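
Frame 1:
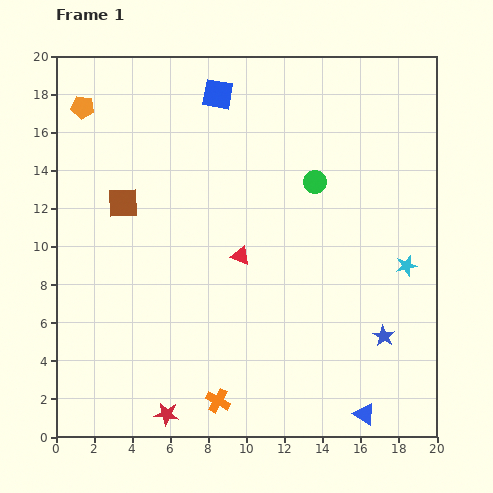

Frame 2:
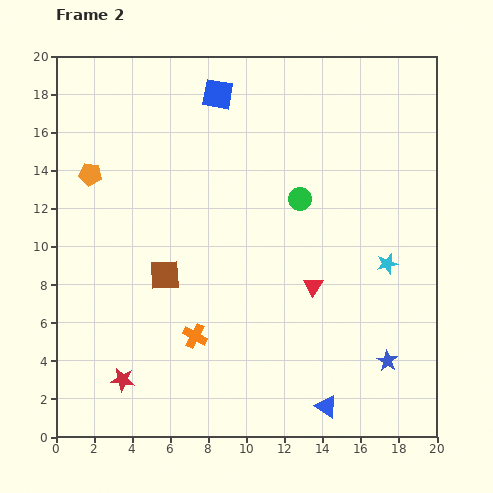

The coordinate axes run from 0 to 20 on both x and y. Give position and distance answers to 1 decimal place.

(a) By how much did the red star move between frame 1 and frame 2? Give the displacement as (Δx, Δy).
(-2.3, 1.8)

The red star was at (5.8, 1.2) in frame 1 and (3.5, 3.0) in frame 2.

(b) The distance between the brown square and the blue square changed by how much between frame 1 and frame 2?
+2.3

Distance in frame 1: 7.6. Distance in frame 2: 9.9.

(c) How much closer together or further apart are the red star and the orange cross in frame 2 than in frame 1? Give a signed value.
+1.6

Distance in frame 1: 2.8. Distance in frame 2: 4.4.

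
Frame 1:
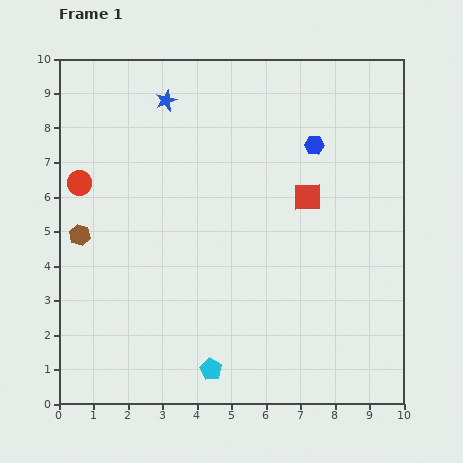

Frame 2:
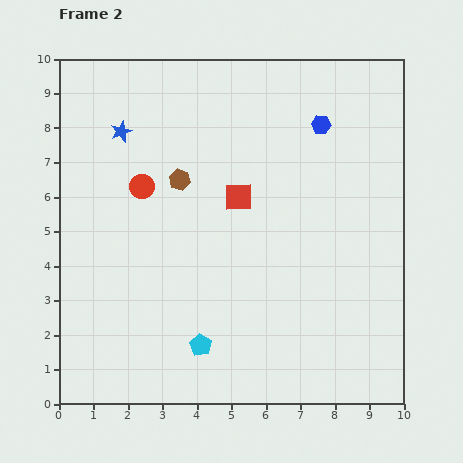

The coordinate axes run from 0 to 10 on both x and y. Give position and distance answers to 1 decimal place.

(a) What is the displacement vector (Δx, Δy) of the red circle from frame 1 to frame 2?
(1.8, -0.1)

The red circle was at (0.6, 6.4) in frame 1 and (2.4, 6.3) in frame 2.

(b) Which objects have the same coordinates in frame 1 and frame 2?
none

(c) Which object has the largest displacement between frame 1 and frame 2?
the brown hexagon

(moved 3.3; next 2.0)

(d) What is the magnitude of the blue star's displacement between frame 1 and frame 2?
1.6

The blue star moved from (3.1, 8.8) to (1.8, 7.9), a distance of √(1.3² + 0.9²) ≈ 1.6.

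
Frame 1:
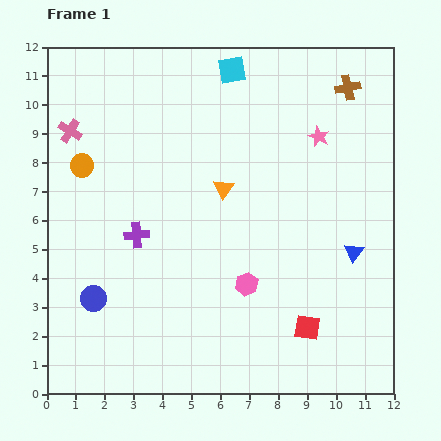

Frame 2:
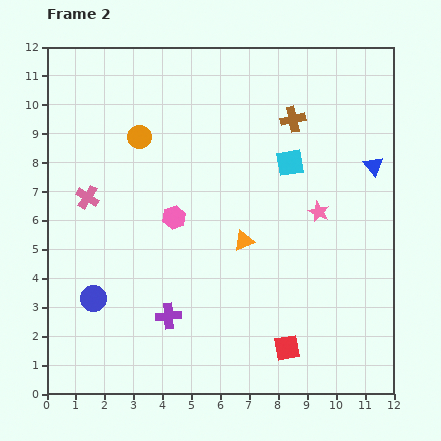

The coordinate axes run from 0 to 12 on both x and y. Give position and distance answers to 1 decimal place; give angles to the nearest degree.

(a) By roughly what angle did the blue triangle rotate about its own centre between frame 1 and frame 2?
16° counter-clockwise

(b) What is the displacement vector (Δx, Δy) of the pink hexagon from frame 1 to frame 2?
(-2.5, 2.3)

The pink hexagon was at (6.9, 3.8) in frame 1 and (4.4, 6.1) in frame 2.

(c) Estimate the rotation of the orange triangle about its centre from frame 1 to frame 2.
33° clockwise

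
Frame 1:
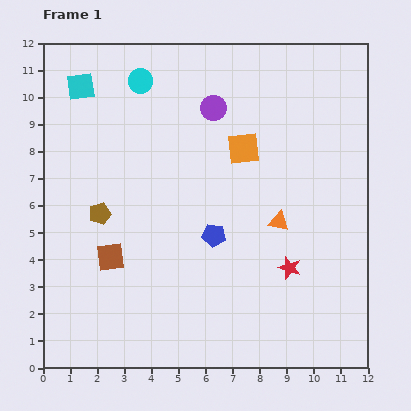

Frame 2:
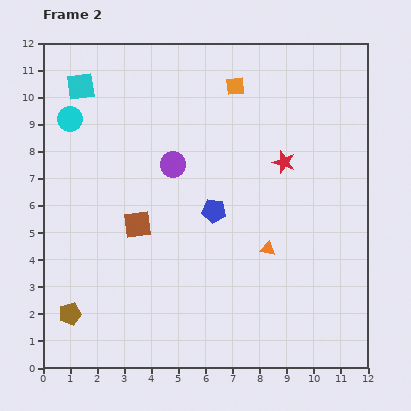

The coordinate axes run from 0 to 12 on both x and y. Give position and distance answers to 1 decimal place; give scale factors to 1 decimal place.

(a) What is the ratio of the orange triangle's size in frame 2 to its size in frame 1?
0.7×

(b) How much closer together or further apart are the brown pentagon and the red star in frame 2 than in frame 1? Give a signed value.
+2.4

Distance in frame 1: 7.3. Distance in frame 2: 9.7.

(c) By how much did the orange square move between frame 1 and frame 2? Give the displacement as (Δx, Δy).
(-0.3, 2.3)

The orange square was at (7.4, 8.1) in frame 1 and (7.1, 10.4) in frame 2.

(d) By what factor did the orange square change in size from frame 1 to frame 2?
0.6×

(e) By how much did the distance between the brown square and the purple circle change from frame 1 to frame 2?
-4.1

Distance in frame 1: 6.7. Distance in frame 2: 2.6.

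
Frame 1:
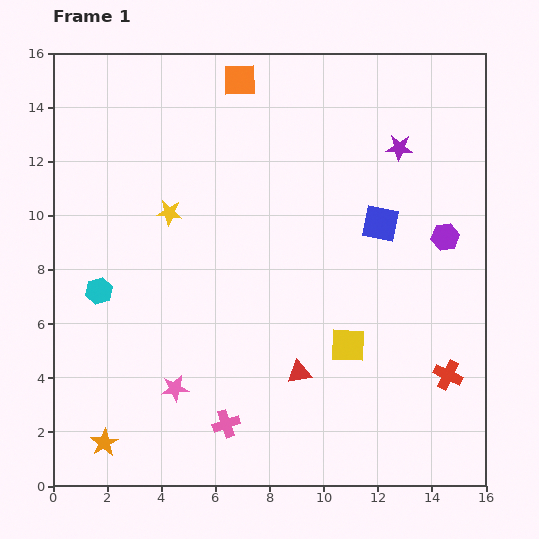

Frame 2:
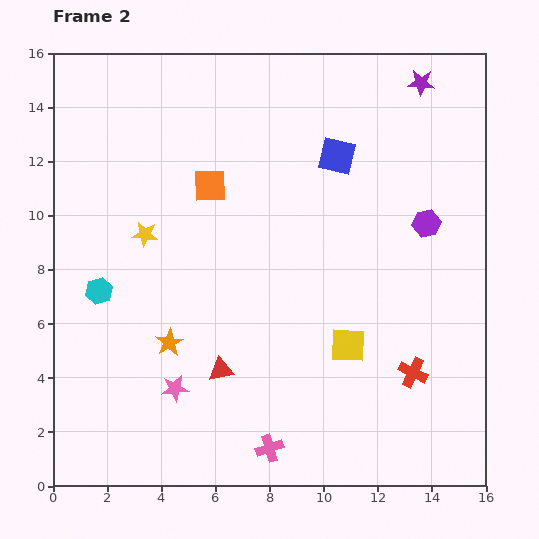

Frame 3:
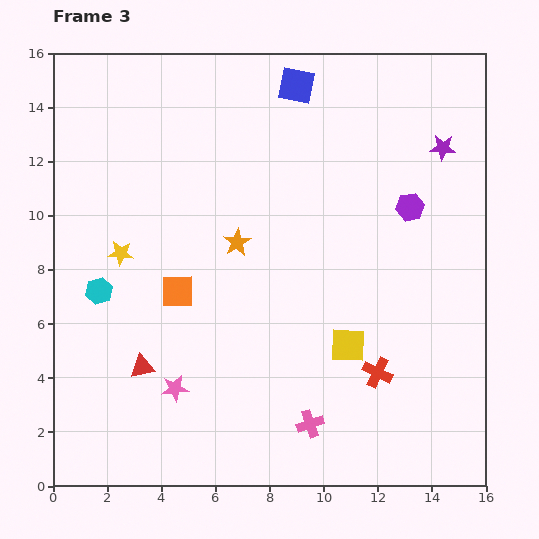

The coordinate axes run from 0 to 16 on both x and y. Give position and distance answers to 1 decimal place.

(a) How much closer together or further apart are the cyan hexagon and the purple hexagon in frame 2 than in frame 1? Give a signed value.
-0.6

Distance in frame 1: 13.0. Distance in frame 2: 12.4.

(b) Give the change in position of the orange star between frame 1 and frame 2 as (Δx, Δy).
(2.4, 3.7)

The orange star was at (1.9, 1.6) in frame 1 and (4.3, 5.3) in frame 2.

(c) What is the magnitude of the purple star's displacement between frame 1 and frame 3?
1.6

The purple star moved from (12.8, 12.5) to (14.4, 12.5), a distance of √(1.6² + 0.0²) ≈ 1.6.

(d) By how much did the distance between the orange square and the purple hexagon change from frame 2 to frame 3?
+1.0

Distance in frame 2: 8.1. Distance in frame 3: 9.1.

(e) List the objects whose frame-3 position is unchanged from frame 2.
the yellow square, the cyan hexagon, the pink star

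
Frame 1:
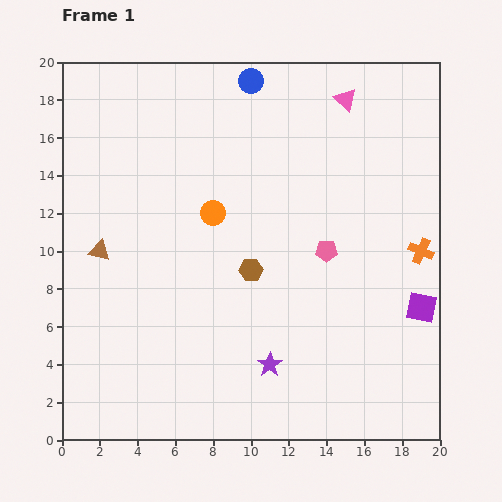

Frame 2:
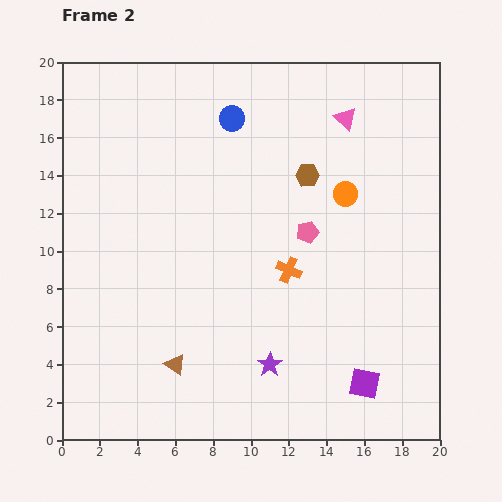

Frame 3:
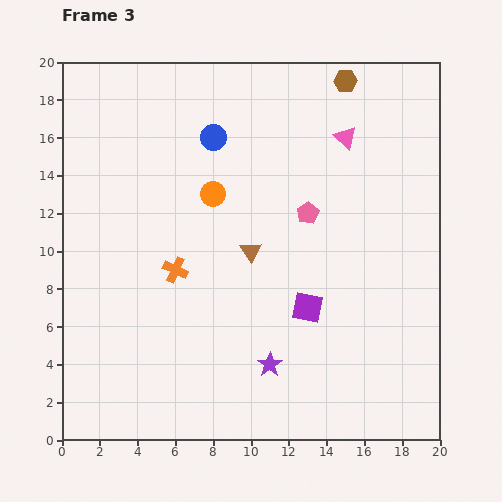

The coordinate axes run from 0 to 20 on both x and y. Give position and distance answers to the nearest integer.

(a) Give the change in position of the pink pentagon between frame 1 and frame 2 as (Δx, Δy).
(-1, 1)

The pink pentagon was at (14, 10) in frame 1 and (13, 11) in frame 2.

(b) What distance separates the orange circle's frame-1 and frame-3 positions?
1

The orange circle moved from (8, 12) to (8, 13), a distance of √(0² + 1²) ≈ 1.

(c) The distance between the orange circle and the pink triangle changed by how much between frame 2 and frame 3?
+4

Distance in frame 2: 4. Distance in frame 3: 8.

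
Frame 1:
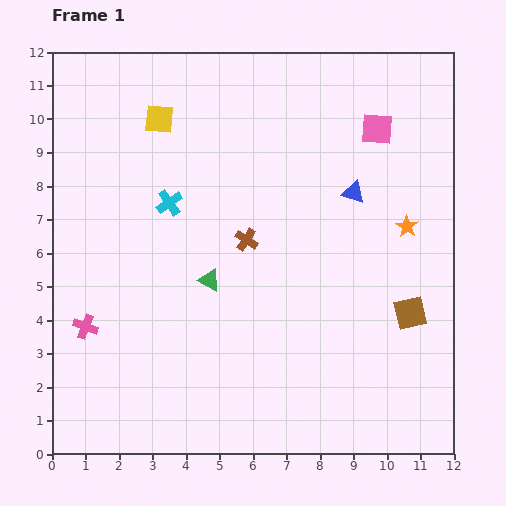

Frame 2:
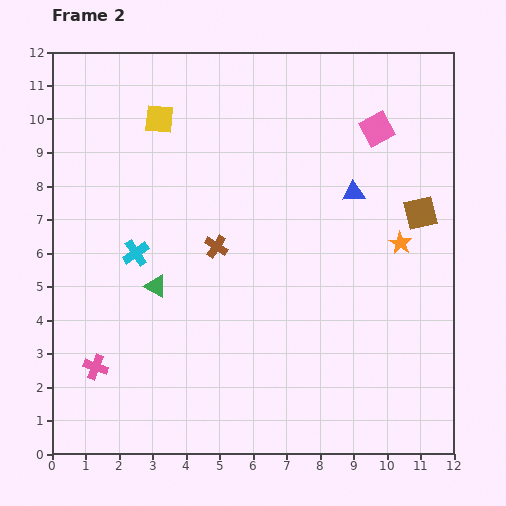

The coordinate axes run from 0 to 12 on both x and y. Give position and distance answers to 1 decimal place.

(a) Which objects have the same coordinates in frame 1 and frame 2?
the pink square, the blue triangle, the yellow square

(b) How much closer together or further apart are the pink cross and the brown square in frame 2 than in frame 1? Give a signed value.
+1.0

Distance in frame 1: 9.7. Distance in frame 2: 10.7.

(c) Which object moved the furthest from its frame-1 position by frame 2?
the brown square

(moved 3.0; next 1.8)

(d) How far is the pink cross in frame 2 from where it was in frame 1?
1.2

The pink cross moved from (1.0, 3.8) to (1.3, 2.6), a distance of √(0.3² + 1.2²) ≈ 1.2.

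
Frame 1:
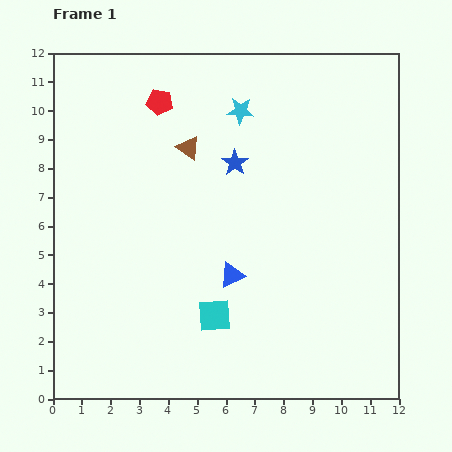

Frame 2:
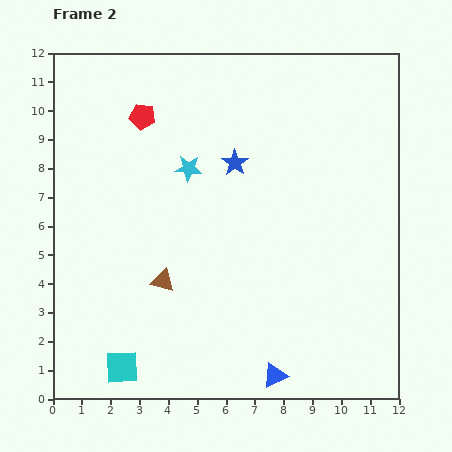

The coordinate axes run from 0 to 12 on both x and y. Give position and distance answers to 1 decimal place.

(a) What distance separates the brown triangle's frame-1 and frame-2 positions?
4.7

The brown triangle moved from (4.7, 8.7) to (3.8, 4.1), a distance of √(0.9² + 4.6²) ≈ 4.7.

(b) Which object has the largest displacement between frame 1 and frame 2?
the brown triangle

(moved 4.7; next 3.8)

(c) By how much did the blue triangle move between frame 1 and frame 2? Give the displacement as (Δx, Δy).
(1.5, -3.5)

The blue triangle was at (6.2, 4.3) in frame 1 and (7.7, 0.8) in frame 2.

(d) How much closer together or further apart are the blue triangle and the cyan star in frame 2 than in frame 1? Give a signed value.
+2.1

Distance in frame 1: 5.7. Distance in frame 2: 7.8.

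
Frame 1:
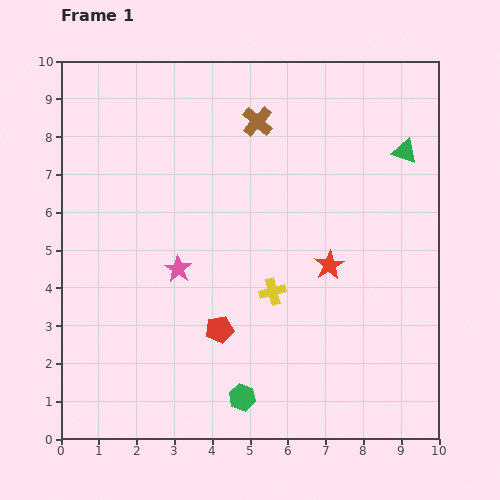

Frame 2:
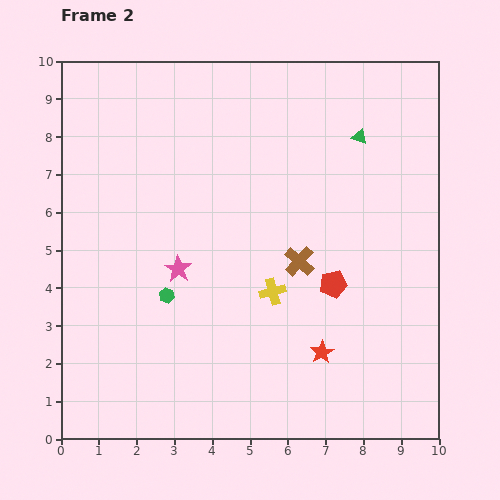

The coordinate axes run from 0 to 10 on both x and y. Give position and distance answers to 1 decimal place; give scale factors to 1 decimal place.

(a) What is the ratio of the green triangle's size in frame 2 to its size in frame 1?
0.6×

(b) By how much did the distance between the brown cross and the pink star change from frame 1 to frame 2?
-1.2

Distance in frame 1: 4.4. Distance in frame 2: 3.2.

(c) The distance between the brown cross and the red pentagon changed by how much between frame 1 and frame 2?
-4.5

Distance in frame 1: 5.6. Distance in frame 2: 1.1.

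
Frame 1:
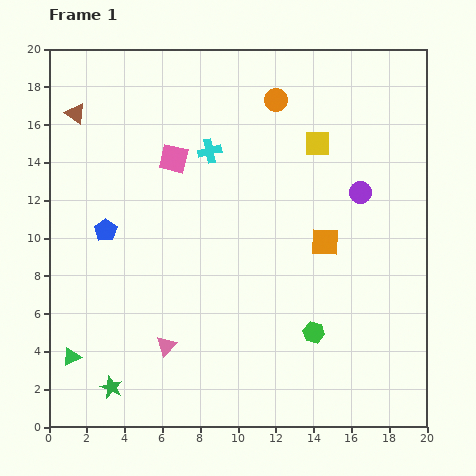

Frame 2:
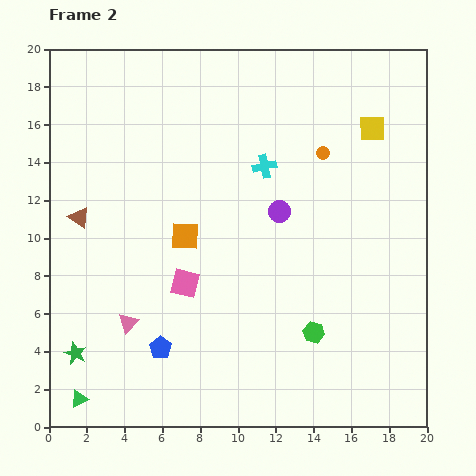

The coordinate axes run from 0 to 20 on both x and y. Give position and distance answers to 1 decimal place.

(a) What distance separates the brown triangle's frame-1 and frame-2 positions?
5.5

The brown triangle moved from (1.4, 16.6) to (1.6, 11.1), a distance of √(0.2² + 5.5²) ≈ 5.5.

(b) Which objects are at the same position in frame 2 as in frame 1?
the green hexagon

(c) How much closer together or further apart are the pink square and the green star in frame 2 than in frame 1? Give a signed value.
-5.6

Distance in frame 1: 12.5. Distance in frame 2: 6.9.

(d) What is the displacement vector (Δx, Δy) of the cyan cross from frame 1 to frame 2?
(2.9, -0.8)

The cyan cross was at (8.5, 14.6) in frame 1 and (11.4, 13.8) in frame 2.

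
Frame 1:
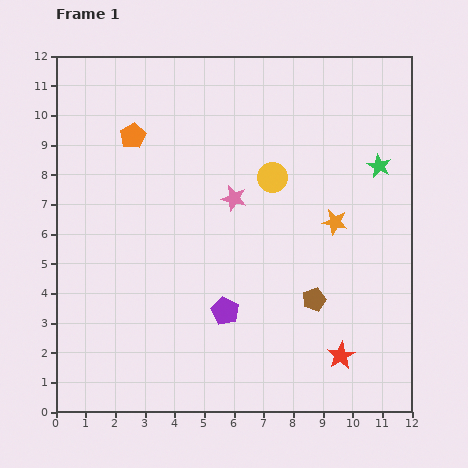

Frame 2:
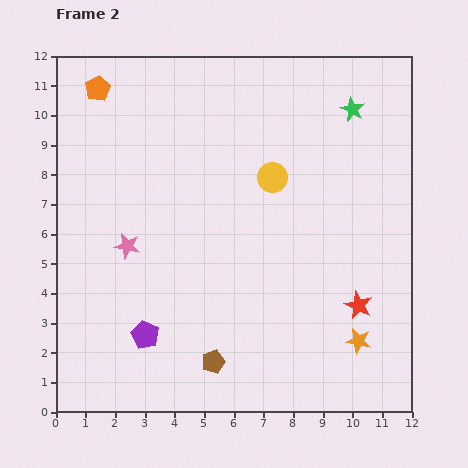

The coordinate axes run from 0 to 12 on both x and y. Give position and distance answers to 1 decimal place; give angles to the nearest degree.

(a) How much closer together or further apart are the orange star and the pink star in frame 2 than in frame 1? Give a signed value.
+4.9

Distance in frame 1: 3.5. Distance in frame 2: 8.4.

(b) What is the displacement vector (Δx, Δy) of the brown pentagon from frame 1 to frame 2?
(-3.4, -2.1)

The brown pentagon was at (8.7, 3.8) in frame 1 and (5.3, 1.7) in frame 2.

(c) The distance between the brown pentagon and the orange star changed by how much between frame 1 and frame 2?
+2.2

Distance in frame 1: 2.7. Distance in frame 2: 4.9.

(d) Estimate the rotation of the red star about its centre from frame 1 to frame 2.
17° counter-clockwise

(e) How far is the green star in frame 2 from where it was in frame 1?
2.1

The green star moved from (10.9, 8.3) to (10.0, 10.2), a distance of √(0.9² + 1.9²) ≈ 2.1.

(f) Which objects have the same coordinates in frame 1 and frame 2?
the yellow circle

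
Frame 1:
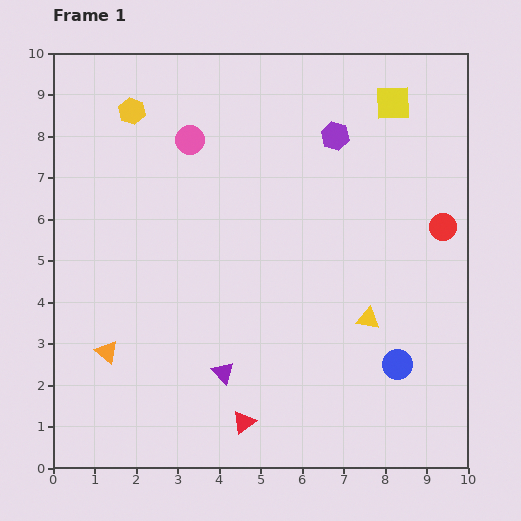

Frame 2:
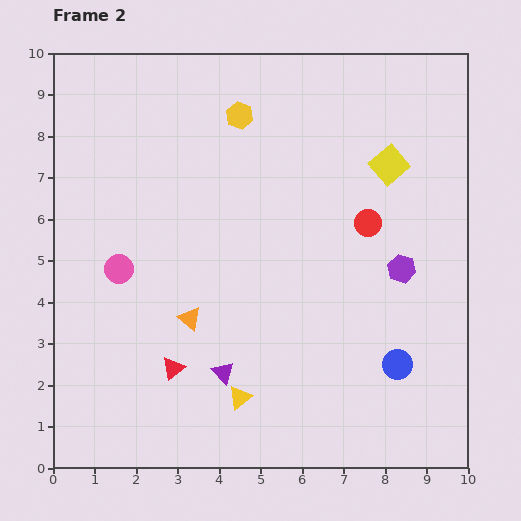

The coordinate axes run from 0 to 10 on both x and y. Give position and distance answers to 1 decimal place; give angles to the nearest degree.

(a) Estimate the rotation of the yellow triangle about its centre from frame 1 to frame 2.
48° counter-clockwise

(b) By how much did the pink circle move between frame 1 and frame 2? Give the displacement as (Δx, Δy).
(-1.7, -3.1)

The pink circle was at (3.3, 7.9) in frame 1 and (1.6, 4.8) in frame 2.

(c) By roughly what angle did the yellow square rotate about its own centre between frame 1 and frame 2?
38° counter-clockwise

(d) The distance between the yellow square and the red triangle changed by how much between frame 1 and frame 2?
-1.4

Distance in frame 1: 8.5. Distance in frame 2: 7.1.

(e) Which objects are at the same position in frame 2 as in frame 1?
the blue circle, the purple triangle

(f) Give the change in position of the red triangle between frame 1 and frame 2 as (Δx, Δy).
(-1.7, 1.3)

The red triangle was at (4.6, 1.1) in frame 1 and (2.9, 2.4) in frame 2.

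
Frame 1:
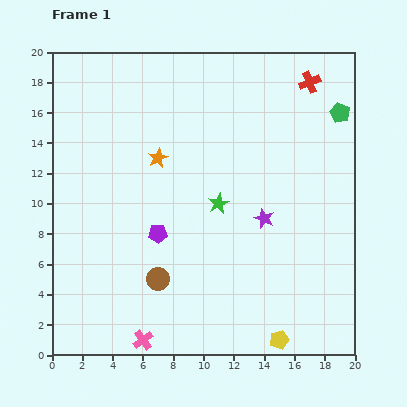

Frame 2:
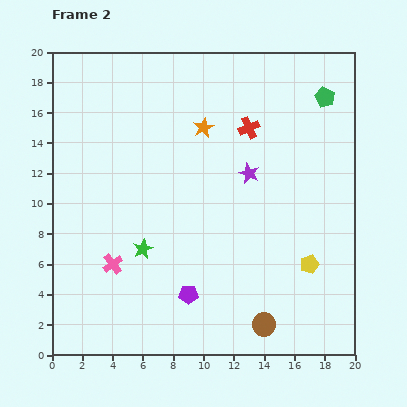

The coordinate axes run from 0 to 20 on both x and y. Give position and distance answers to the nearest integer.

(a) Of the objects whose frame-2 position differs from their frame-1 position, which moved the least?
the green pentagon

(moved 1)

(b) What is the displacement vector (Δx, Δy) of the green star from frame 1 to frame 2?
(-5, -3)

The green star was at (11, 10) in frame 1 and (6, 7) in frame 2.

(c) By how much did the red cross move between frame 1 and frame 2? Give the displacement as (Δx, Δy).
(-4, -3)

The red cross was at (17, 18) in frame 1 and (13, 15) in frame 2.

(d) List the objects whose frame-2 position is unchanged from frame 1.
none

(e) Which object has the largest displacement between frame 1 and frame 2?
the brown circle

(moved 8; next 6)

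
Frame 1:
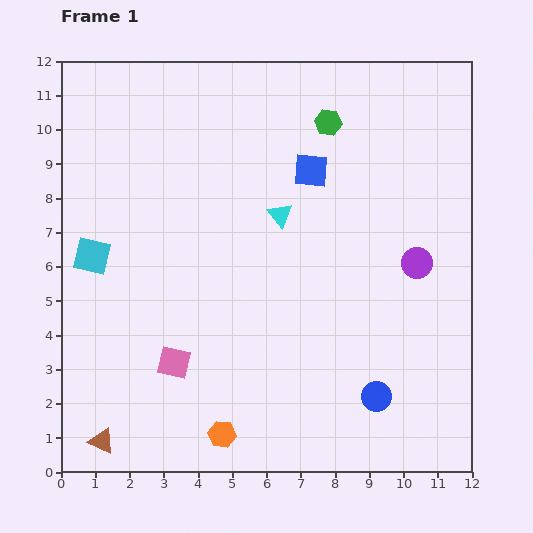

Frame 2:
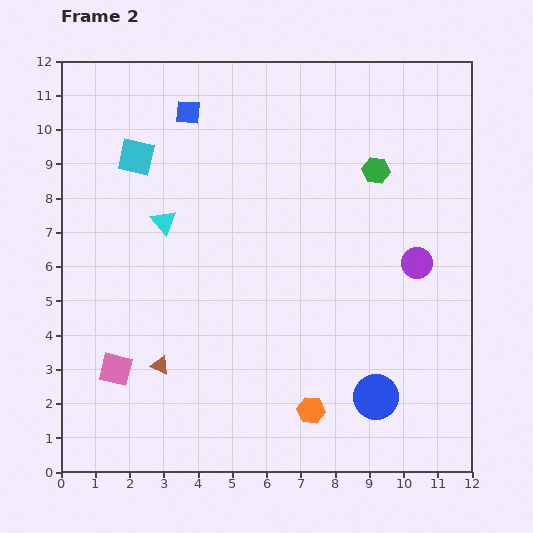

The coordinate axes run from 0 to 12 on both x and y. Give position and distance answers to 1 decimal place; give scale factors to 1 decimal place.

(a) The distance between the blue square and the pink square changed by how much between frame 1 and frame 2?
+0.9

Distance in frame 1: 6.9. Distance in frame 2: 7.8.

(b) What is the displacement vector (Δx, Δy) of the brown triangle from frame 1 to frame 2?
(1.7, 2.2)

The brown triangle was at (1.2, 0.9) in frame 1 and (2.9, 3.1) in frame 2.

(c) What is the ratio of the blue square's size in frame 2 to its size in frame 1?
0.7×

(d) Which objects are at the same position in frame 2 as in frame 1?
the blue circle, the purple circle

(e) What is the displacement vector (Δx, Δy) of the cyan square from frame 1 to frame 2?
(1.3, 2.9)

The cyan square was at (0.9, 6.3) in frame 1 and (2.2, 9.2) in frame 2.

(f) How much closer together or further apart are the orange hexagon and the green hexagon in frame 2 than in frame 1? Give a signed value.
-2.3

Distance in frame 1: 9.6. Distance in frame 2: 7.3.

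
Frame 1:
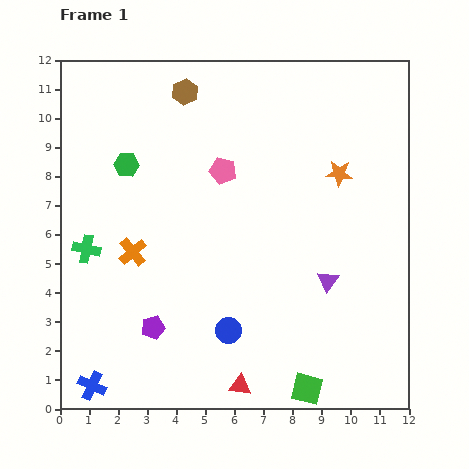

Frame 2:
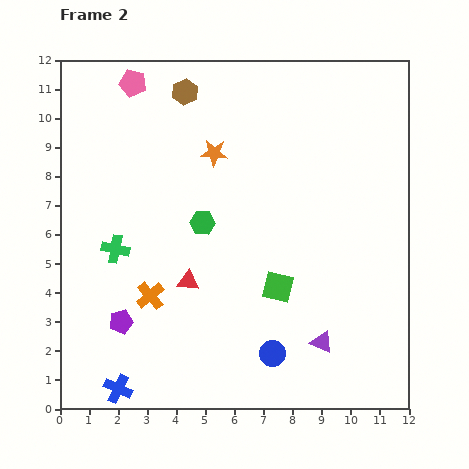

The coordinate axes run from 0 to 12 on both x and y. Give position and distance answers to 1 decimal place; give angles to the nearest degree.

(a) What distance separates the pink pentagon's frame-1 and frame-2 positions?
4.3

The pink pentagon moved from (5.6, 8.2) to (2.5, 11.2), a distance of √(3.1² + 3.0²) ≈ 4.3.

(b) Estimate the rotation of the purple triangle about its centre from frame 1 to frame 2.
42° counter-clockwise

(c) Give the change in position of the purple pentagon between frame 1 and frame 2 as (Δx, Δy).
(-1.1, 0.2)

The purple pentagon was at (3.2, 2.8) in frame 1 and (2.1, 3.0) in frame 2.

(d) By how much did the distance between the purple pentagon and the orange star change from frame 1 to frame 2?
-1.7

Distance in frame 1: 8.3. Distance in frame 2: 6.6.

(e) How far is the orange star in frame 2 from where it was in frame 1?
4.4

The orange star moved from (9.6, 8.1) to (5.3, 8.8), a distance of √(4.3² + 0.7²) ≈ 4.4.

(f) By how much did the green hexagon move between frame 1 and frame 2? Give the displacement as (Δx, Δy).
(2.6, -2.0)

The green hexagon was at (2.3, 8.4) in frame 1 and (4.9, 6.4) in frame 2.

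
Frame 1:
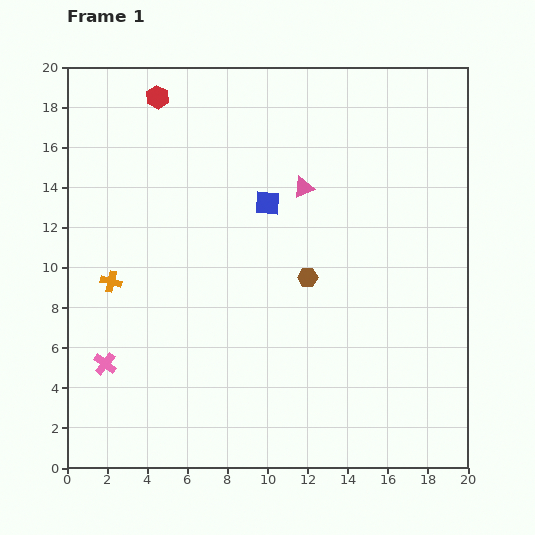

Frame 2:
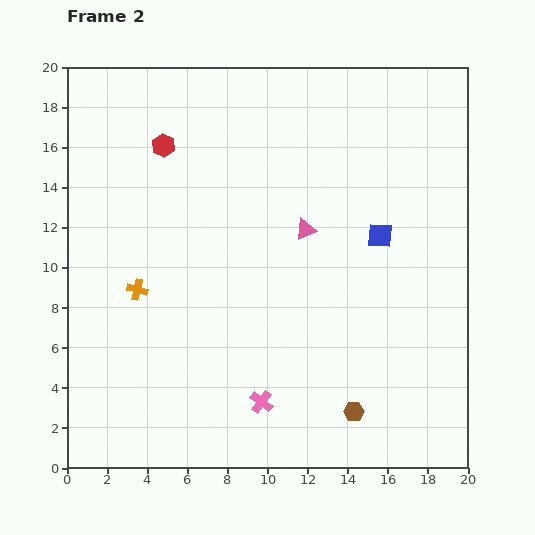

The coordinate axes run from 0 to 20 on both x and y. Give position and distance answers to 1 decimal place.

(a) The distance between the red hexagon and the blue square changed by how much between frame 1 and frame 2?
+4.1

Distance in frame 1: 7.6. Distance in frame 2: 11.7.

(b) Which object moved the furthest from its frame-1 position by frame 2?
the pink cross

(moved 8.0; next 7.1)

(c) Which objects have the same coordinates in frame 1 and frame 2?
none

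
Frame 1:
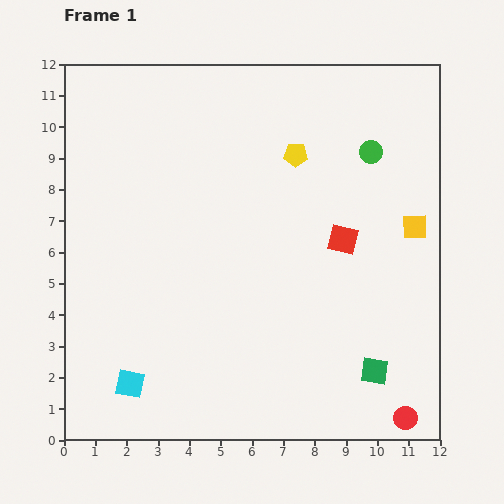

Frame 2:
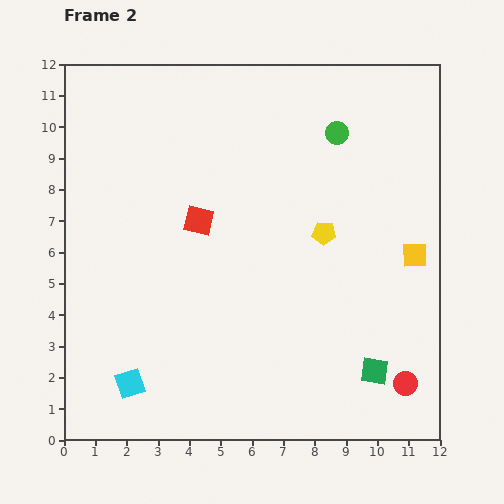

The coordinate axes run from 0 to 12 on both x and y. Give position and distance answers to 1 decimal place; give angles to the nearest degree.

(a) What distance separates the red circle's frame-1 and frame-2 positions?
1.1

The red circle moved from (10.9, 0.7) to (10.9, 1.8), a distance of √(0.0² + 1.1²) ≈ 1.1.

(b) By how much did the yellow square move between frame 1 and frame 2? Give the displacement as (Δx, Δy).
(0.0, -0.9)

The yellow square was at (11.2, 6.8) in frame 1 and (11.2, 5.9) in frame 2.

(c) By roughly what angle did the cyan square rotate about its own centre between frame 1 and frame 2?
30° counter-clockwise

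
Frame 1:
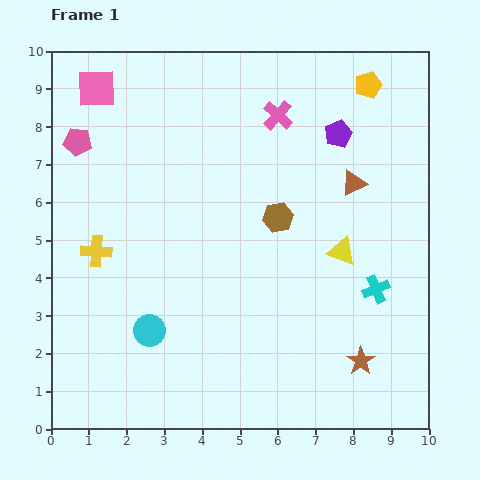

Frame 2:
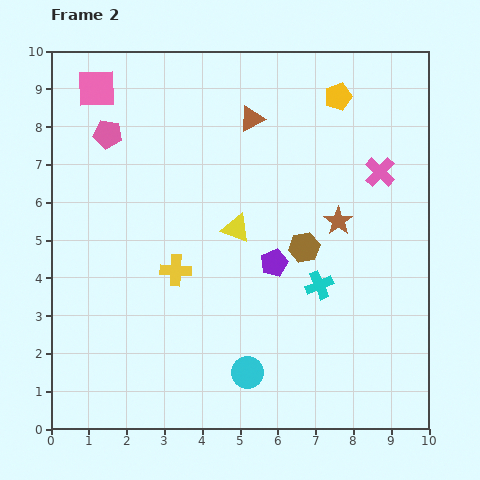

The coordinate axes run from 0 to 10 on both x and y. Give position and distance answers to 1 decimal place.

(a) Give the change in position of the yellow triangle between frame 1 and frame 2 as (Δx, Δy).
(-2.8, 0.6)

The yellow triangle was at (7.7, 4.7) in frame 1 and (4.9, 5.3) in frame 2.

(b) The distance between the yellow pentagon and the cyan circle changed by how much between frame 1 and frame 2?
-1.0

Distance in frame 1: 8.7. Distance in frame 2: 7.7.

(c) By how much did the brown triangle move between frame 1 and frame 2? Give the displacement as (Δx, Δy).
(-2.7, 1.7)

The brown triangle was at (8.0, 6.5) in frame 1 and (5.3, 8.2) in frame 2.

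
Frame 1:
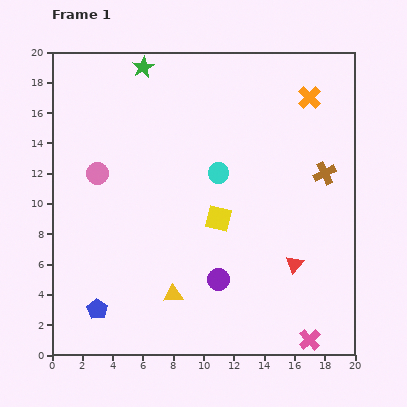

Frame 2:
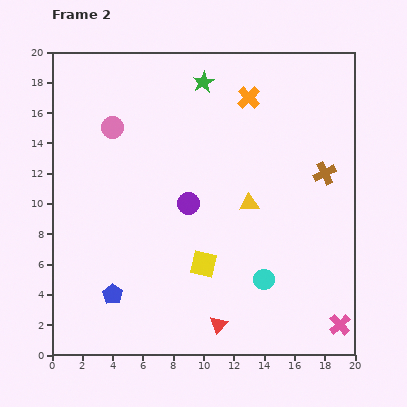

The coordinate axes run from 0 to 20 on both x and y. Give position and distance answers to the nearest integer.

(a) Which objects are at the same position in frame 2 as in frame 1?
the brown cross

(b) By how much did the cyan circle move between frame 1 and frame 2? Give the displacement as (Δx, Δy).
(3, -7)

The cyan circle was at (11, 12) in frame 1 and (14, 5) in frame 2.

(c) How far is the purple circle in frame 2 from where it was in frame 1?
5

The purple circle moved from (11, 5) to (9, 10), a distance of √(2² + 5²) ≈ 5.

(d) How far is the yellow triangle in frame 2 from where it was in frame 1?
8

The yellow triangle moved from (8, 4) to (13, 10), a distance of √(5² + 6²) ≈ 8.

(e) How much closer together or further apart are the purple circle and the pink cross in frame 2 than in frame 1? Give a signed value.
+6

Distance in frame 1: 7. Distance in frame 2: 13.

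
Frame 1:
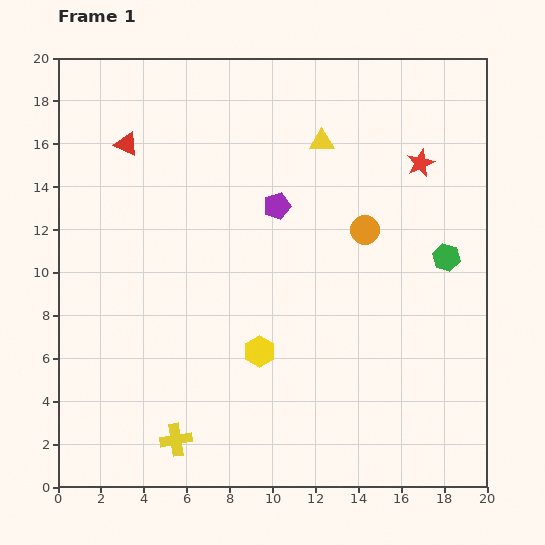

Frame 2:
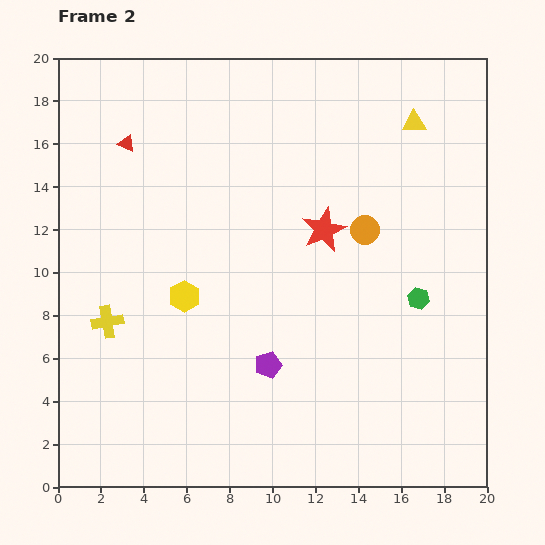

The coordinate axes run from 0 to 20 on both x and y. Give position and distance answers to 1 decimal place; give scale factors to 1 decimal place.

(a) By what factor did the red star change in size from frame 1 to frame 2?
1.6×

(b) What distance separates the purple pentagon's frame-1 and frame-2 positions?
7.4

The purple pentagon moved from (10.2, 13.1) to (9.8, 5.7), a distance of √(0.4² + 7.4²) ≈ 7.4.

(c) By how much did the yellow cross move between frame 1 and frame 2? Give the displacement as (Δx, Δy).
(-3.2, 5.5)

The yellow cross was at (5.5, 2.2) in frame 1 and (2.3, 7.7) in frame 2.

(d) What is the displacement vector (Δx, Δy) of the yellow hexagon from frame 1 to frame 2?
(-3.5, 2.6)

The yellow hexagon was at (9.4, 6.3) in frame 1 and (5.9, 8.9) in frame 2.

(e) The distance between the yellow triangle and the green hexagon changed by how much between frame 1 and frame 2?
+0.3

Distance in frame 1: 7.9. Distance in frame 2: 8.2.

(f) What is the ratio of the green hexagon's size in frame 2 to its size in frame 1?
0.8×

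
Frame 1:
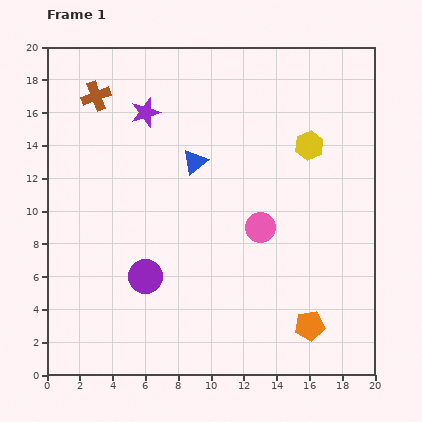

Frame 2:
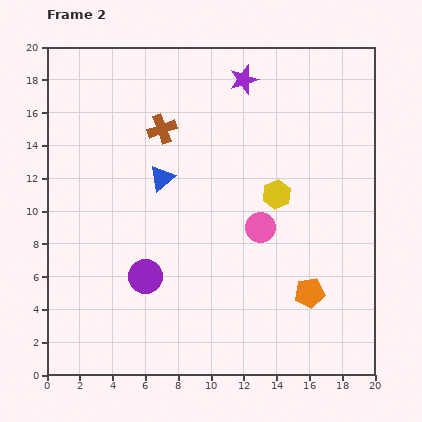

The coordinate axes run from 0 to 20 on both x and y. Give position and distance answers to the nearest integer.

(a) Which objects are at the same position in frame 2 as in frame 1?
the pink circle, the purple circle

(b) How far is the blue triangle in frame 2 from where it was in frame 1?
2

The blue triangle moved from (9, 13) to (7, 12), a distance of √(2² + 1²) ≈ 2.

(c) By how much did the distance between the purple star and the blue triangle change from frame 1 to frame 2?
+4

Distance in frame 1: 4. Distance in frame 2: 8.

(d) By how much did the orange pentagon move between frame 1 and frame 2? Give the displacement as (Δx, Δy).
(0, 2)

The orange pentagon was at (16, 3) in frame 1 and (16, 5) in frame 2.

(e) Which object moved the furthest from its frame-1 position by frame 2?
the purple star

(moved 6; next 4)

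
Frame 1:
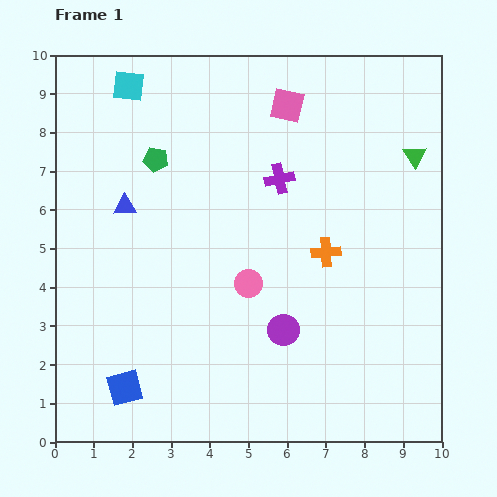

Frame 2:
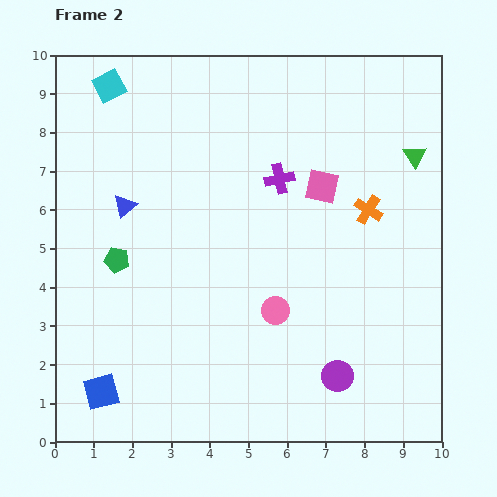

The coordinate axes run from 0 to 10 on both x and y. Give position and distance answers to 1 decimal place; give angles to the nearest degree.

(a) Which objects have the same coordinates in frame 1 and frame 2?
the green triangle, the purple cross, the blue triangle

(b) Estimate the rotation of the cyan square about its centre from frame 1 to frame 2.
33° counter-clockwise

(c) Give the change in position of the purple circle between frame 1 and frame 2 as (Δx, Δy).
(1.4, -1.2)

The purple circle was at (5.9, 2.9) in frame 1 and (7.3, 1.7) in frame 2.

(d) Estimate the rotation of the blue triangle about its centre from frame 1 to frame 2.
40° counter-clockwise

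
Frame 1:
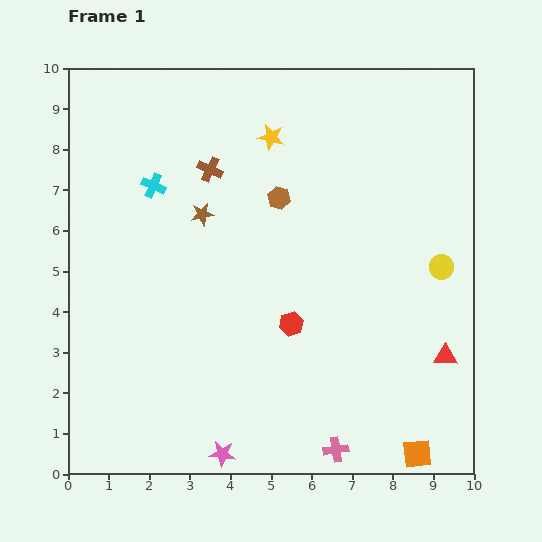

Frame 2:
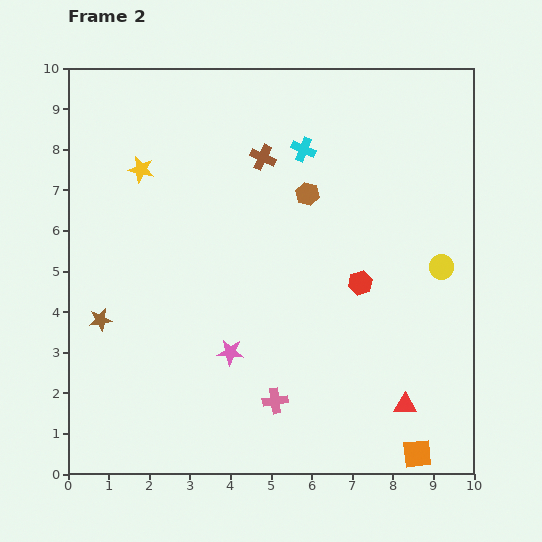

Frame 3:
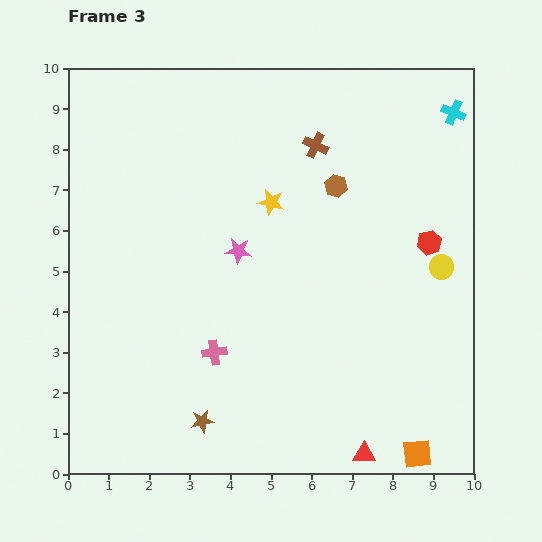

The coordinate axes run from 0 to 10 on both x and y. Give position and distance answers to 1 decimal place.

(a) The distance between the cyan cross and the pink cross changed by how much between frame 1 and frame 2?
-1.7

Distance in frame 1: 7.9. Distance in frame 2: 6.2.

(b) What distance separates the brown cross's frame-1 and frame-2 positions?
1.3

The brown cross moved from (3.5, 7.5) to (4.8, 7.8), a distance of √(1.3² + 0.3²) ≈ 1.3.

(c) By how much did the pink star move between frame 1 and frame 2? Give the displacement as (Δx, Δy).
(0.2, 2.5)

The pink star was at (3.8, 0.5) in frame 1 and (4.0, 3.0) in frame 2.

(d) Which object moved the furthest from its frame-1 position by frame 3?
the cyan cross

(moved 7.6; next 5.1)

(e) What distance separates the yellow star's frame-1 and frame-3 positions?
1.6

The yellow star moved from (5.0, 8.3) to (5.0, 6.7), a distance of √(0.0² + 1.6²) ≈ 1.6.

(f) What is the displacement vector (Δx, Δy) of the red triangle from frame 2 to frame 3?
(-1.0, -1.2)

The red triangle was at (8.3, 1.7) in frame 2 and (7.3, 0.5) in frame 3.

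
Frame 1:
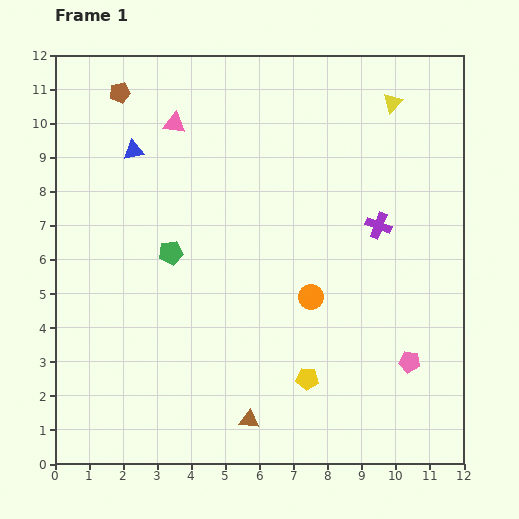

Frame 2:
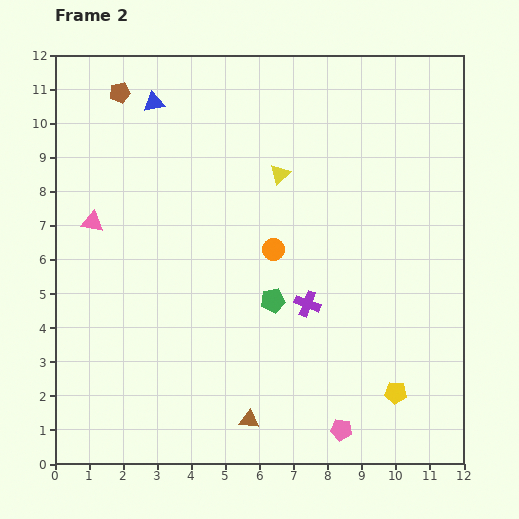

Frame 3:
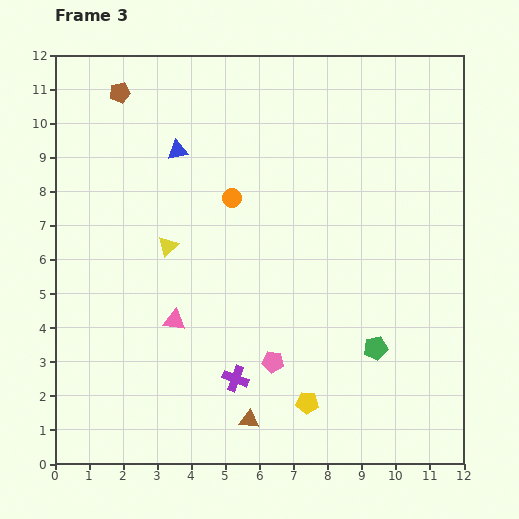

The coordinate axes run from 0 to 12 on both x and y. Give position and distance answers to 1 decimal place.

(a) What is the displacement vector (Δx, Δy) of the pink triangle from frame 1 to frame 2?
(-2.4, -2.9)

The pink triangle was at (3.5, 10.0) in frame 1 and (1.1, 7.1) in frame 2.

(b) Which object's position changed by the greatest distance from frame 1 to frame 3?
the yellow triangle

(moved 7.8; next 6.6)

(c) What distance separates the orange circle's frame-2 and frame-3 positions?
1.9

The orange circle moved from (6.4, 6.3) to (5.2, 7.8), a distance of √(1.2² + 1.5²) ≈ 1.9.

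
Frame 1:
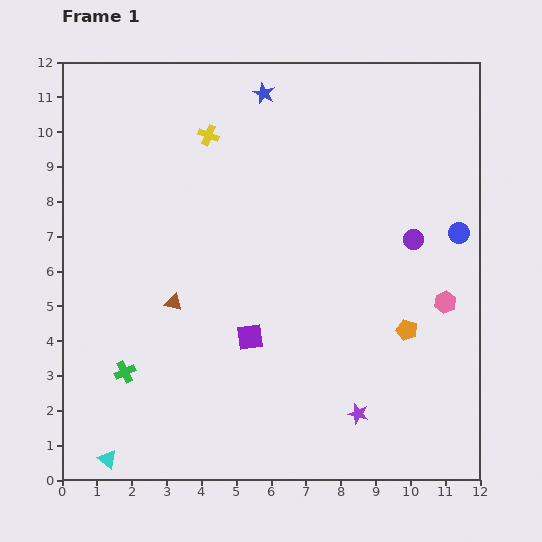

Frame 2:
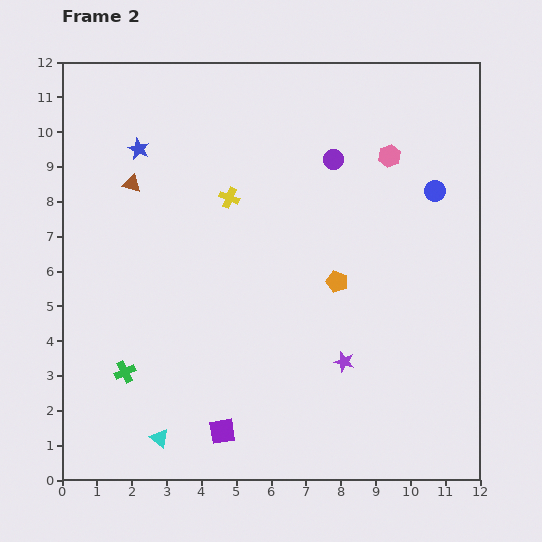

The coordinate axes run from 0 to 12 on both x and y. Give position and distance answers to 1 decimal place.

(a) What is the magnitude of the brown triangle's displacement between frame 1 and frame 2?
3.6

The brown triangle moved from (3.2, 5.1) to (2.0, 8.5), a distance of √(1.2² + 3.4²) ≈ 3.6.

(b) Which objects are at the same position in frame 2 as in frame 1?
the green cross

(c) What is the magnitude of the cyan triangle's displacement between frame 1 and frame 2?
1.6

The cyan triangle moved from (1.3, 0.6) to (2.8, 1.2), a distance of √(1.5² + 0.6²) ≈ 1.6.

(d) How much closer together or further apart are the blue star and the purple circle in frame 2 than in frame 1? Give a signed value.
-0.4

Distance in frame 1: 6.0. Distance in frame 2: 5.6.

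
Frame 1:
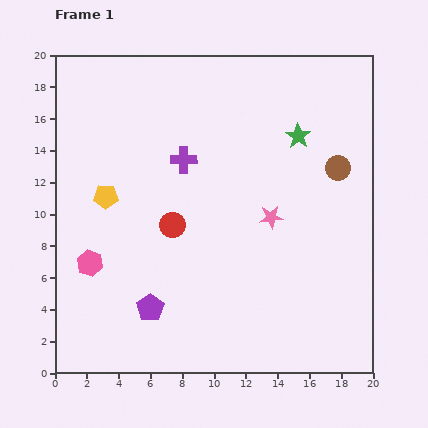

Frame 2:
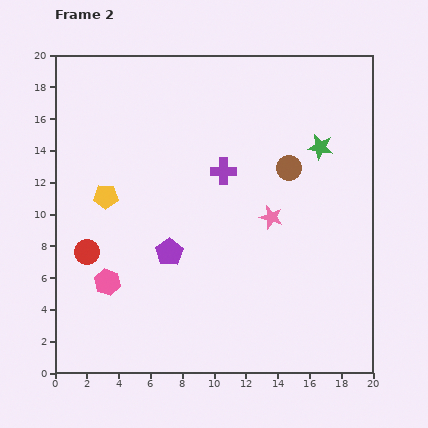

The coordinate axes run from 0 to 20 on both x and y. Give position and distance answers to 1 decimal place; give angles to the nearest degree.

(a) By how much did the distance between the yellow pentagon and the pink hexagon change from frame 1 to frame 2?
+1.1

Distance in frame 1: 4.3. Distance in frame 2: 5.4.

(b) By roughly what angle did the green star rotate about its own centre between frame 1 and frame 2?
23° counter-clockwise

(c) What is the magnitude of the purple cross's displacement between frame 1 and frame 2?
2.6

The purple cross moved from (8.1, 13.4) to (10.6, 12.7), a distance of √(2.5² + 0.7²) ≈ 2.6.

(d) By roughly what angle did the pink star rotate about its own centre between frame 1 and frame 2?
21° clockwise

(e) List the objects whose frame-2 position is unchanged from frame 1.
the pink star, the yellow pentagon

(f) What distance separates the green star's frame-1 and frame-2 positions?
1.6

The green star moved from (15.3, 14.9) to (16.7, 14.2), a distance of √(1.4² + 0.7²) ≈ 1.6.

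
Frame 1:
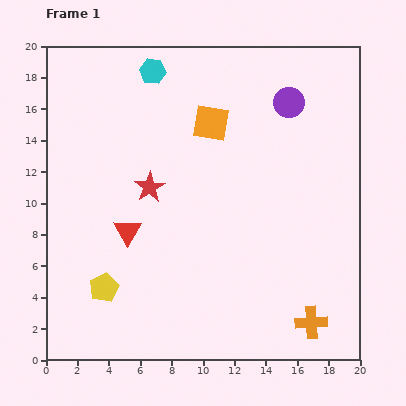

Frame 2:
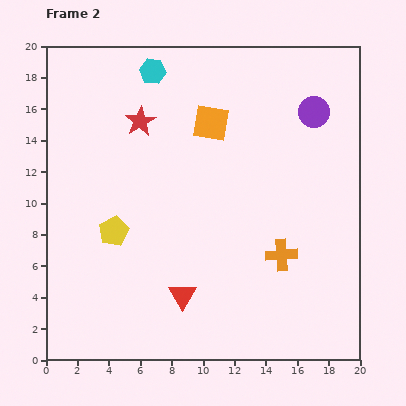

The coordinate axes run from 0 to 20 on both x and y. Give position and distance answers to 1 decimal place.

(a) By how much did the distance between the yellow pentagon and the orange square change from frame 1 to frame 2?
-3.2

Distance in frame 1: 12.5. Distance in frame 2: 9.3.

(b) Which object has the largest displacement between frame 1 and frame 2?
the red triangle

(moved 5.4; next 4.7)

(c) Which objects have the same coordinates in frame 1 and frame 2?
the cyan hexagon, the orange square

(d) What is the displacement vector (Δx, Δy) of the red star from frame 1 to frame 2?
(-0.6, 4.2)

The red star was at (6.6, 11.0) in frame 1 and (6.0, 15.2) in frame 2.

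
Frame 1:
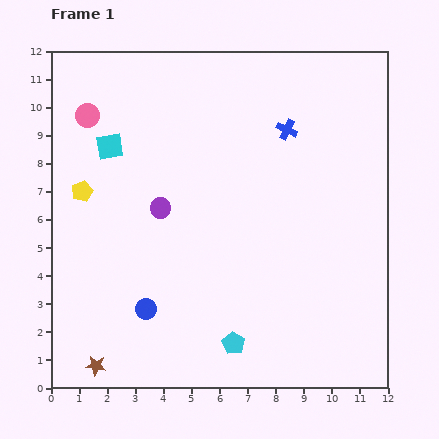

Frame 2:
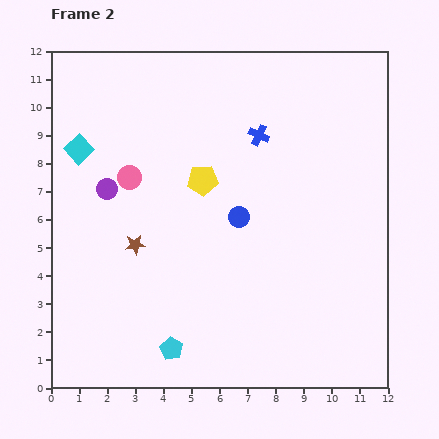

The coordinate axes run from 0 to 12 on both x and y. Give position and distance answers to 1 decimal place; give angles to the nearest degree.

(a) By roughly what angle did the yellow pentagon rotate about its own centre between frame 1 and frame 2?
18° clockwise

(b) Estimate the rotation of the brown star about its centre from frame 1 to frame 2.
15° counter-clockwise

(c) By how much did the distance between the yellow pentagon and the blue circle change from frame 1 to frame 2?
-3.0

Distance in frame 1: 4.8. Distance in frame 2: 1.8.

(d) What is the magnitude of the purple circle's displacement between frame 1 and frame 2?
2.0

The purple circle moved from (3.9, 6.4) to (2.0, 7.1), a distance of √(1.9² + 0.7²) ≈ 2.0.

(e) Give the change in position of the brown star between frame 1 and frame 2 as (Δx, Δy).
(1.4, 4.3)

The brown star was at (1.6, 0.8) in frame 1 and (3.0, 5.1) in frame 2.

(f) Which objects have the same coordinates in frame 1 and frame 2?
none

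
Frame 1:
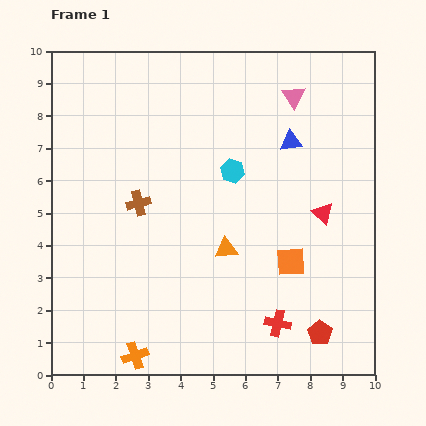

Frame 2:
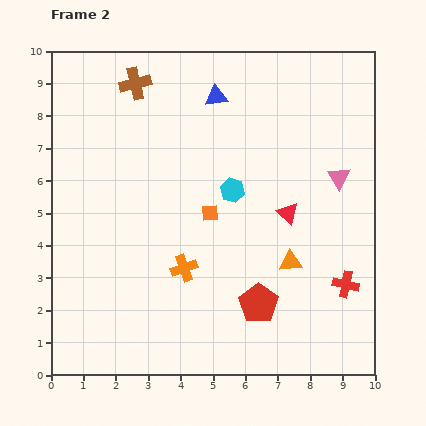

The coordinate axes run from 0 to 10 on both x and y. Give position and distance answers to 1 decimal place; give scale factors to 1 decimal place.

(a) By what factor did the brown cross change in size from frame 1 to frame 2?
1.3×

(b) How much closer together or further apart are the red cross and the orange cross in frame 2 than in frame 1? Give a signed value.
+0.5

Distance in frame 1: 4.5. Distance in frame 2: 5.0.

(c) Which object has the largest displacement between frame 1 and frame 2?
the brown cross

(moved 3.7; next 3.1)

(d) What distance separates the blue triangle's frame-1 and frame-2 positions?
2.7

The blue triangle moved from (7.4, 7.2) to (5.1, 8.6), a distance of √(2.3² + 1.4²) ≈ 2.7.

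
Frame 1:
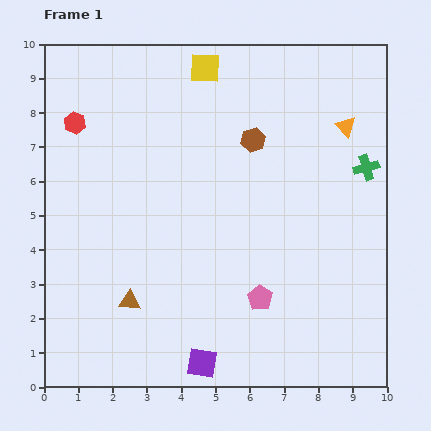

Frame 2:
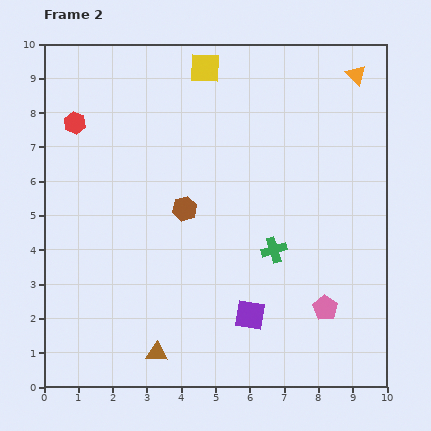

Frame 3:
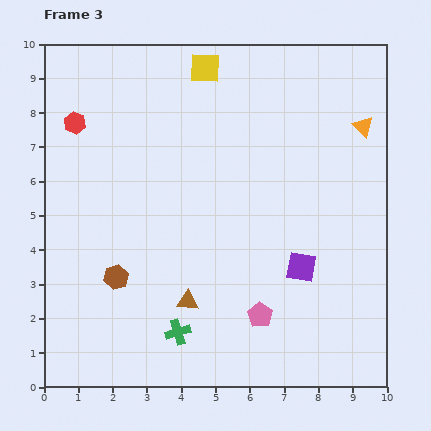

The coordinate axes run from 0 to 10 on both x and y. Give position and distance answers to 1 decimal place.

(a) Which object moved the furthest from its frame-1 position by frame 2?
the green cross

(moved 3.6; next 2.8)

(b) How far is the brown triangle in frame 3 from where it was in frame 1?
1.7

The brown triangle moved from (2.5, 2.5) to (4.2, 2.5), a distance of √(1.7² + 0.0²) ≈ 1.7.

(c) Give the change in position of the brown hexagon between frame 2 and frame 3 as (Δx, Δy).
(-2.0, -2.0)

The brown hexagon was at (4.1, 5.2) in frame 2 and (2.1, 3.2) in frame 3.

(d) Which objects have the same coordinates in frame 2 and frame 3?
the yellow square, the red hexagon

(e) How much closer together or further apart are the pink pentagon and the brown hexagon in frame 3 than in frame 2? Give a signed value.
-0.7

Distance in frame 2: 5.0. Distance in frame 3: 4.3.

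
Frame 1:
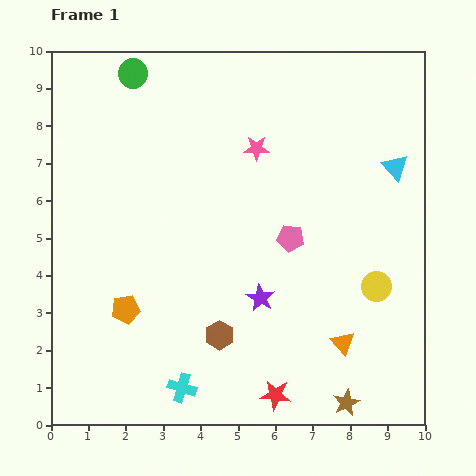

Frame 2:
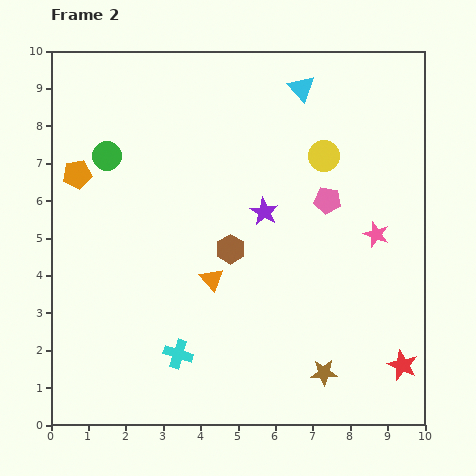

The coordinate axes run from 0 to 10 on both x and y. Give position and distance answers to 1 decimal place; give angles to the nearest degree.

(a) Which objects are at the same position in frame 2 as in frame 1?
none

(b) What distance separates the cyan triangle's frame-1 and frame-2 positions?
3.3

The cyan triangle moved from (9.2, 6.9) to (6.7, 9.0), a distance of √(2.5² + 2.1²) ≈ 3.3.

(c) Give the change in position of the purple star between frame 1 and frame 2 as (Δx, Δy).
(0.1, 2.3)

The purple star was at (5.6, 3.4) in frame 1 and (5.7, 5.7) in frame 2.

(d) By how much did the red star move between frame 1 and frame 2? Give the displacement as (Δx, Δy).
(3.4, 0.8)

The red star was at (6.0, 0.8) in frame 1 and (9.4, 1.6) in frame 2.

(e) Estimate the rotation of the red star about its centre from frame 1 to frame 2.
18° clockwise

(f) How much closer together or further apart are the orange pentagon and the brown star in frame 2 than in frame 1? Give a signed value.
+2.1

Distance in frame 1: 6.4. Distance in frame 2: 8.5.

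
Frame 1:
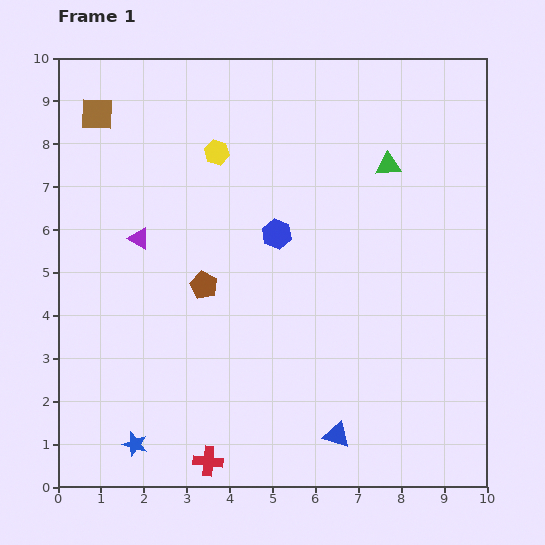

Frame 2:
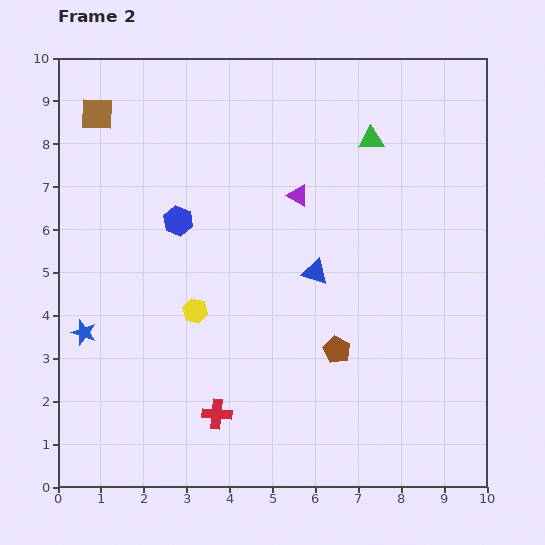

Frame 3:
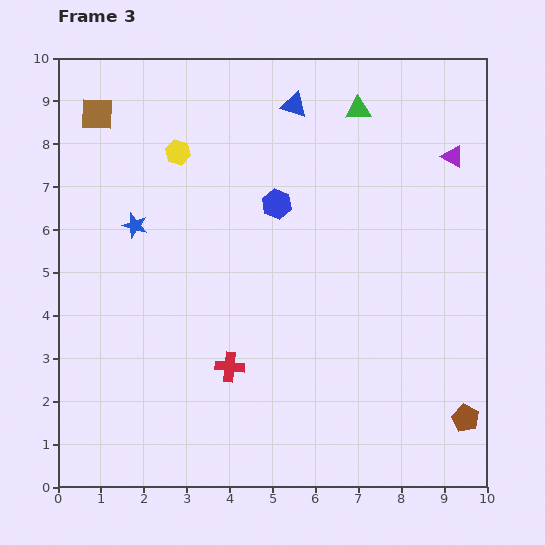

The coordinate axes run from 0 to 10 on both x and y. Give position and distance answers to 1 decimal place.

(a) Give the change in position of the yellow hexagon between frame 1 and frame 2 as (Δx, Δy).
(-0.5, -3.7)

The yellow hexagon was at (3.7, 7.8) in frame 1 and (3.2, 4.1) in frame 2.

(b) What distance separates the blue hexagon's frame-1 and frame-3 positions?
0.7

The blue hexagon moved from (5.1, 5.9) to (5.1, 6.6), a distance of √(0.0² + 0.7²) ≈ 0.7.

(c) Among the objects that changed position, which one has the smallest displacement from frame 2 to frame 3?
the green triangle

(moved 0.8)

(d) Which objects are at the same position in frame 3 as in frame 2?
the brown square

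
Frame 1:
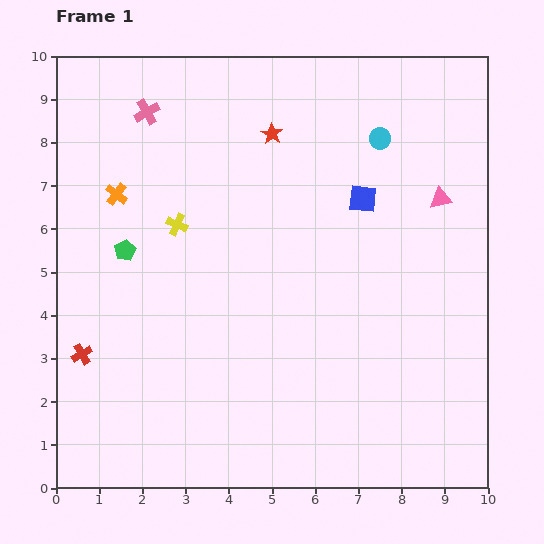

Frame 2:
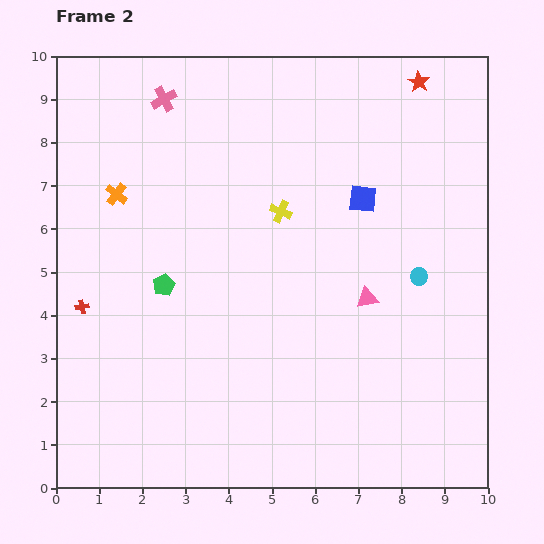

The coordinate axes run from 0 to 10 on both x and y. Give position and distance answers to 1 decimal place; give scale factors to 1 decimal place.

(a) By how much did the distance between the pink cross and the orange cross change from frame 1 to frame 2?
+0.5

Distance in frame 1: 2.0. Distance in frame 2: 2.5.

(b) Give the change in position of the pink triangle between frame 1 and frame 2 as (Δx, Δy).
(-1.7, -2.3)

The pink triangle was at (8.9, 6.7) in frame 1 and (7.2, 4.4) in frame 2.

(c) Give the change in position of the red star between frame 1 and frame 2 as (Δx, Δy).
(3.4, 1.2)

The red star was at (5.0, 8.2) in frame 1 and (8.4, 9.4) in frame 2.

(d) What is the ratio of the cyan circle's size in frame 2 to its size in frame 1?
0.8×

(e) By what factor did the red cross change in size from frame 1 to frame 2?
0.6×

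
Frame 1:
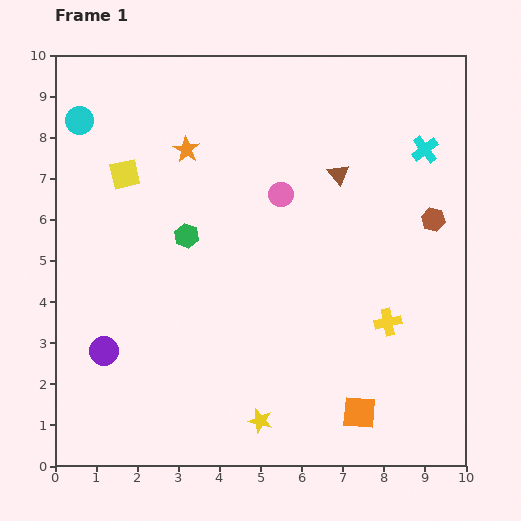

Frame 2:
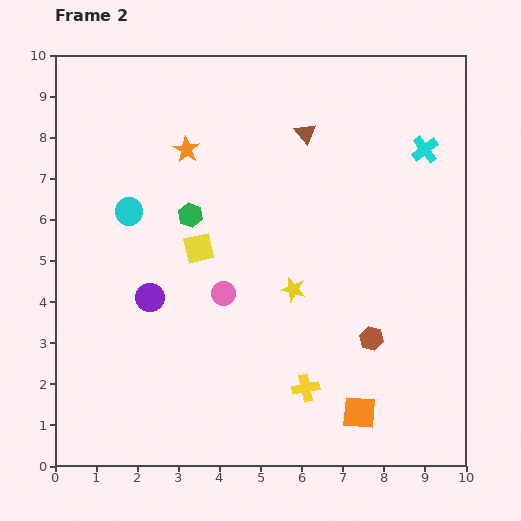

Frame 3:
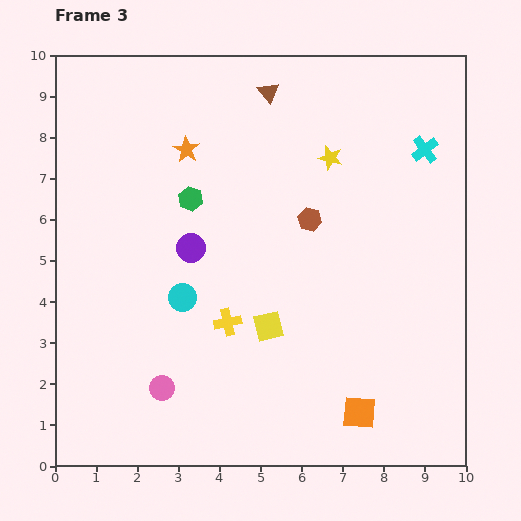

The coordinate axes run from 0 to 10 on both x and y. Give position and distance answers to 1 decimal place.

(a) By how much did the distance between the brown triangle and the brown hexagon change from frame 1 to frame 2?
+2.7

Distance in frame 1: 2.5. Distance in frame 2: 5.2.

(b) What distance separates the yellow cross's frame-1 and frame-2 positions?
2.6

The yellow cross moved from (8.1, 3.5) to (6.1, 1.9), a distance of √(2.0² + 1.6²) ≈ 2.6.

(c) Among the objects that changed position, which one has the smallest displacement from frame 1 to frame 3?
the green hexagon

(moved 0.9)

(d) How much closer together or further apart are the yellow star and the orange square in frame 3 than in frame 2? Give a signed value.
+2.8

Distance in frame 2: 3.4. Distance in frame 3: 6.2.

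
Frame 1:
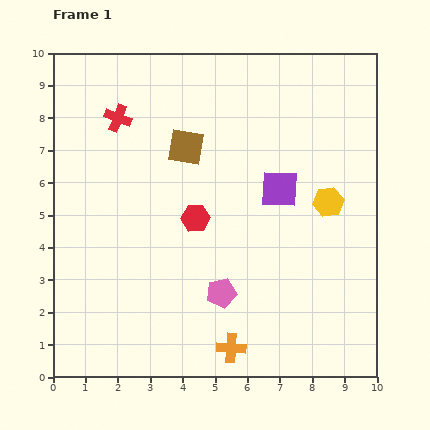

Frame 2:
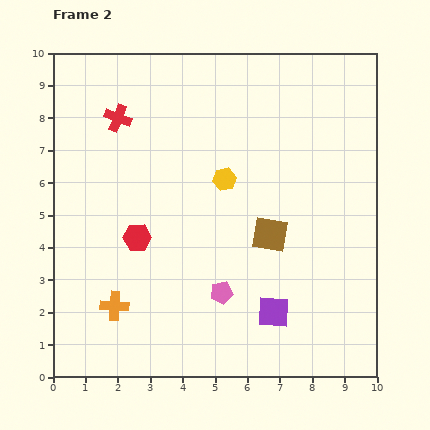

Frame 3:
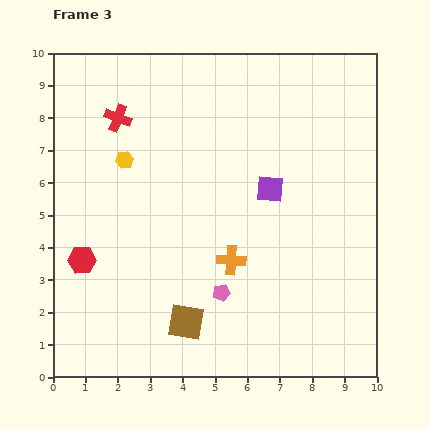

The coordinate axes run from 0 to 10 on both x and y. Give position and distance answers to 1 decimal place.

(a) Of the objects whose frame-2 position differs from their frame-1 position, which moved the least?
the red hexagon

(moved 1.9)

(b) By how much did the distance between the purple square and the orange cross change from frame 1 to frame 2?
-0.2

Distance in frame 1: 5.1. Distance in frame 2: 4.9.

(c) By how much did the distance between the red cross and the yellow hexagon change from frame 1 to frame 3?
-5.7

Distance in frame 1: 7.0. Distance in frame 3: 1.3.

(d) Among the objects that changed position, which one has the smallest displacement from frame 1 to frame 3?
the purple square

(moved 0.3)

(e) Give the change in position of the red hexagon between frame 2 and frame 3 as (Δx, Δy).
(-1.7, -0.7)

The red hexagon was at (2.6, 4.3) in frame 2 and (0.9, 3.6) in frame 3.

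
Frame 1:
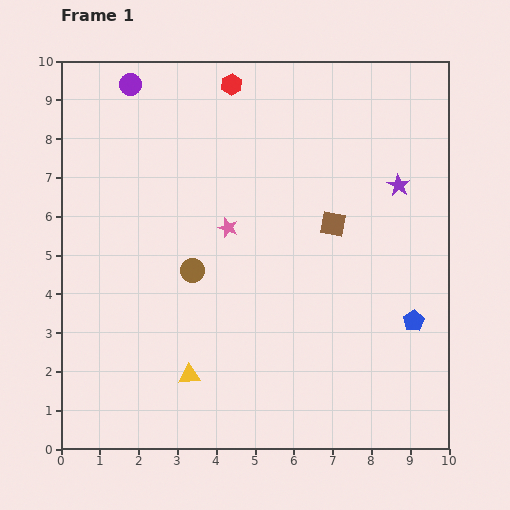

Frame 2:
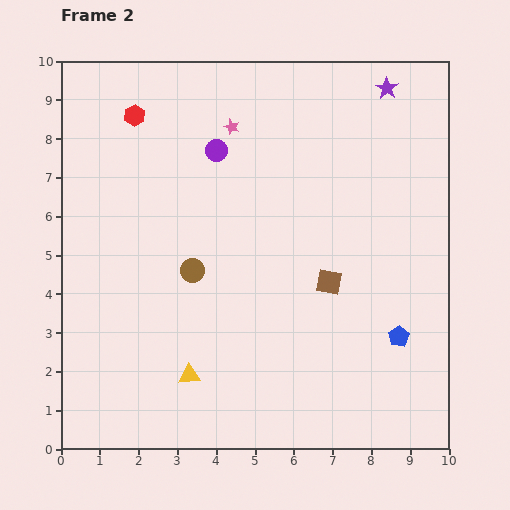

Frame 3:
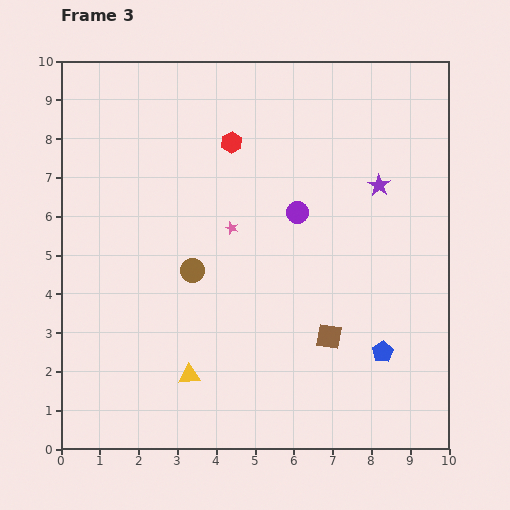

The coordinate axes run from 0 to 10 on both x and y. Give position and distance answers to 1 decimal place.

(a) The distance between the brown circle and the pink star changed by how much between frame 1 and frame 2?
+2.4

Distance in frame 1: 1.4. Distance in frame 2: 3.8.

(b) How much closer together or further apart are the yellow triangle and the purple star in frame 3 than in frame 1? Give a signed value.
-0.4

Distance in frame 1: 7.3. Distance in frame 3: 6.9.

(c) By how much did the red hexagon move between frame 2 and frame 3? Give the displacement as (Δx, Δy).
(2.5, -0.7)

The red hexagon was at (1.9, 8.6) in frame 2 and (4.4, 7.9) in frame 3.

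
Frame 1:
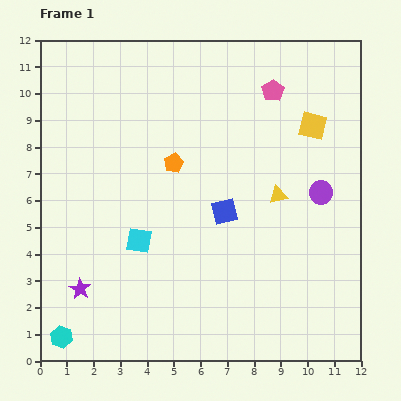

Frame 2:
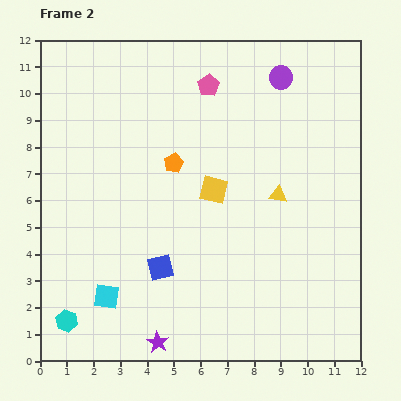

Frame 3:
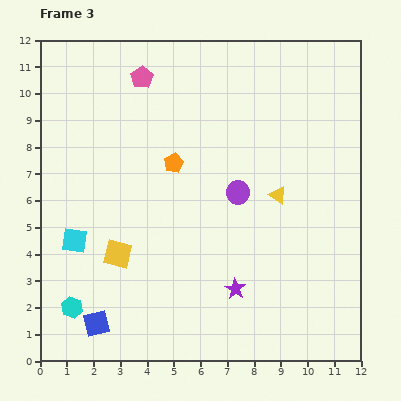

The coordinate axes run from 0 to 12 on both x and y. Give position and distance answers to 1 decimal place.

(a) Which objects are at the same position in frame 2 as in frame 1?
the yellow triangle, the orange pentagon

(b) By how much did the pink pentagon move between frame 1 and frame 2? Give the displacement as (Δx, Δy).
(-2.4, 0.2)

The pink pentagon was at (8.7, 10.1) in frame 1 and (6.3, 10.3) in frame 2.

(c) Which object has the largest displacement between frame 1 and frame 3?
the yellow square

(moved 8.7; next 6.4)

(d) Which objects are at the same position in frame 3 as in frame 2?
the yellow triangle, the orange pentagon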